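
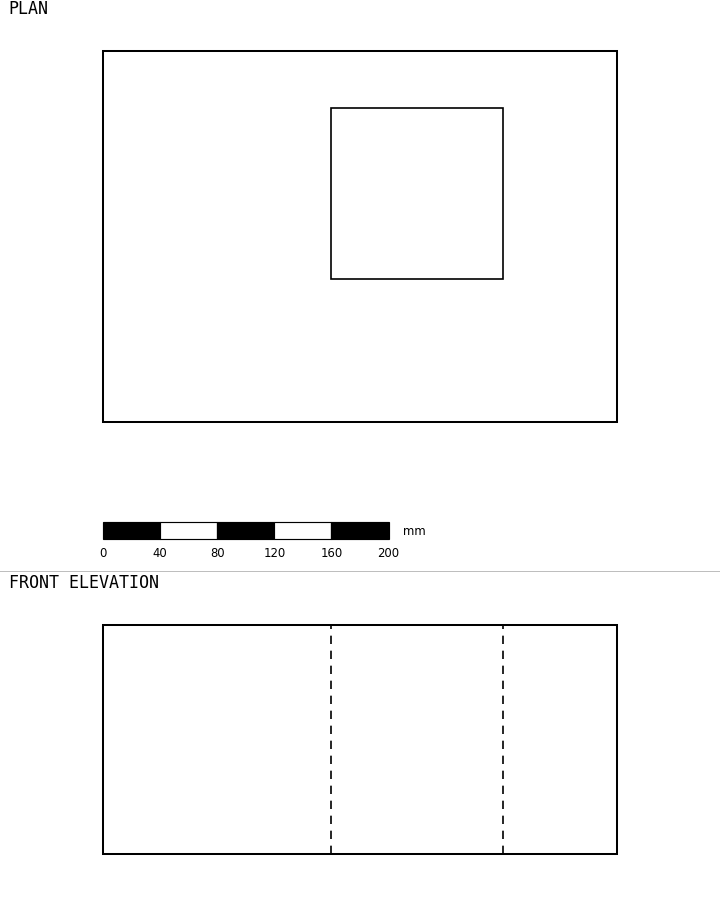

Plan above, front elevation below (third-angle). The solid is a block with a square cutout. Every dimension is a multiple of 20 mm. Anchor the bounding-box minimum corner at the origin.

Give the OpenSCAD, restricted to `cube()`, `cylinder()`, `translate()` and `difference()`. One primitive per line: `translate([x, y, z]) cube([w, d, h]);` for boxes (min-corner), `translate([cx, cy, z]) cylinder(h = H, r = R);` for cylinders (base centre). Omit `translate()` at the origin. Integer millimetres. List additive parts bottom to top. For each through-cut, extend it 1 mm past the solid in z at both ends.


difference() {
  cube([360, 260, 160]);
  translate([160, 100, -1]) cube([120, 120, 162]);
}


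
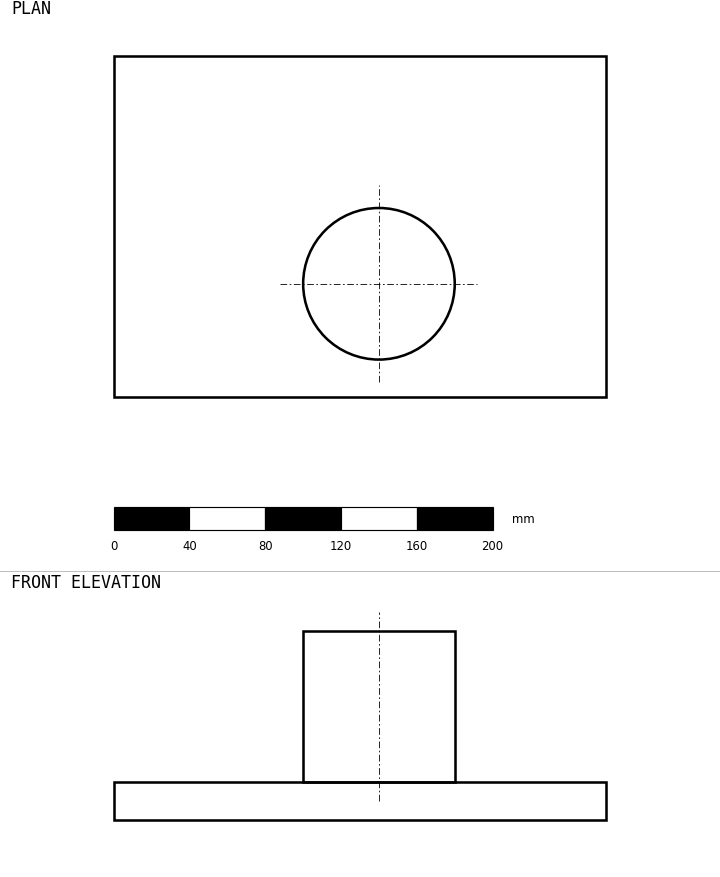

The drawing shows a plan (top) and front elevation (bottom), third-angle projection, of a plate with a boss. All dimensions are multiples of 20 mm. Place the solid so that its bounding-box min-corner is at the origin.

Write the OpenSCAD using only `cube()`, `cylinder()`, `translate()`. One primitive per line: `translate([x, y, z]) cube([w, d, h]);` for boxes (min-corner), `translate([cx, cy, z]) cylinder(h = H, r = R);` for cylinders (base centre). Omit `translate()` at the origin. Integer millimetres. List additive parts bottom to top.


cube([260, 180, 20]);
translate([140, 60, 20]) cylinder(h = 80, r = 40);


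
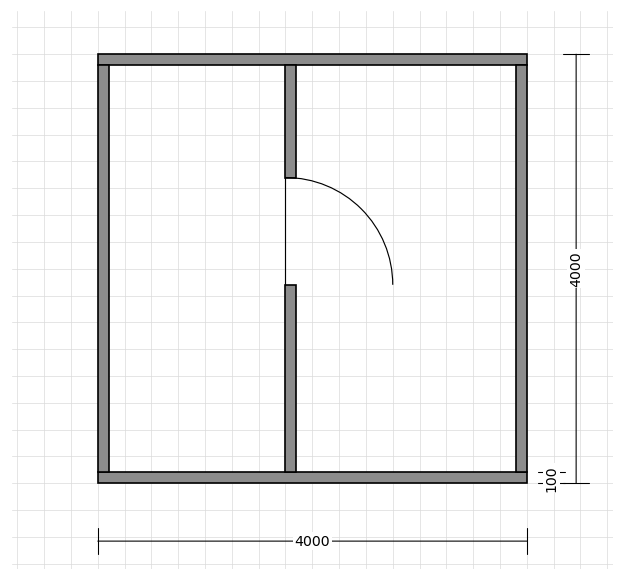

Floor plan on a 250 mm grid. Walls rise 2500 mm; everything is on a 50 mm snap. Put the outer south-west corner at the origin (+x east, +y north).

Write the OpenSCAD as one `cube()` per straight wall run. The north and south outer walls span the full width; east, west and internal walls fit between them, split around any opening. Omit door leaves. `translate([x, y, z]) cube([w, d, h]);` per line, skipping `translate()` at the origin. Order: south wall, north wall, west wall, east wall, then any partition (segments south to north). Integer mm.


cube([4000, 100, 2500]);
translate([0, 3900, 0]) cube([4000, 100, 2500]);
translate([0, 100, 0]) cube([100, 3800, 2500]);
translate([3900, 100, 0]) cube([100, 3800, 2500]);
translate([1750, 100, 0]) cube([100, 1750, 2500]);
translate([1750, 2850, 0]) cube([100, 1050, 2500]);


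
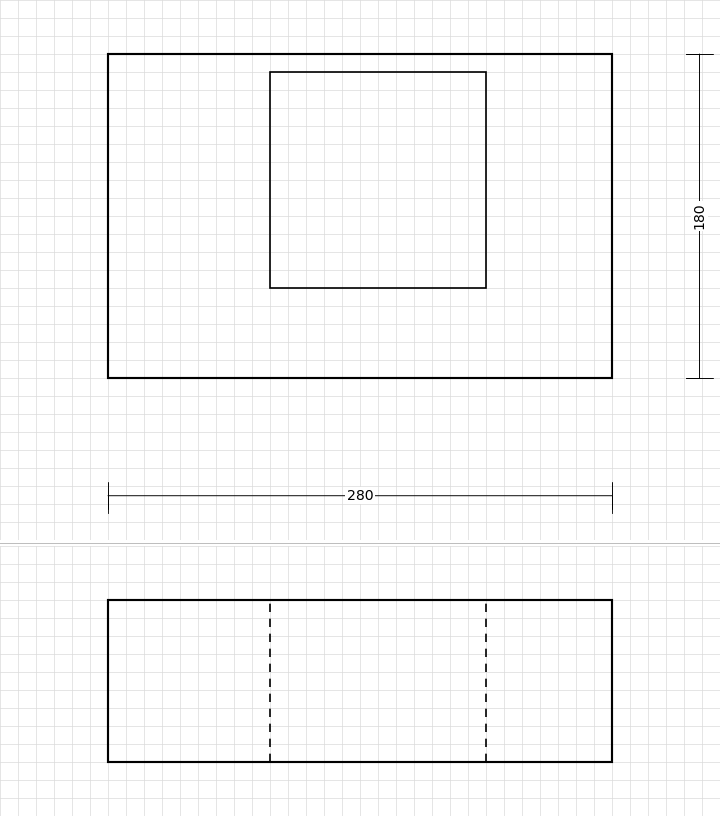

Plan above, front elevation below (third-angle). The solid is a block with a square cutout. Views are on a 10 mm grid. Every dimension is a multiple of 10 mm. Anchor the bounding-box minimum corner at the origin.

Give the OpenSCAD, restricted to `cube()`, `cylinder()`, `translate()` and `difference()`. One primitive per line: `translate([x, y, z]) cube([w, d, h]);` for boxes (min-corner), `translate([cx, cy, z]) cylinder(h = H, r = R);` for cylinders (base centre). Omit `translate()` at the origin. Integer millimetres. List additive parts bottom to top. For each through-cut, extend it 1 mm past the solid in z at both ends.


difference() {
  cube([280, 180, 90]);
  translate([90, 50, -1]) cube([120, 120, 92]);
}


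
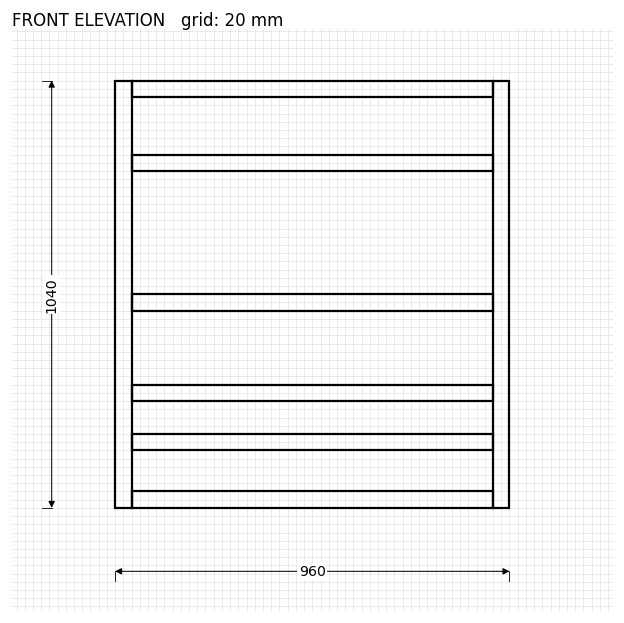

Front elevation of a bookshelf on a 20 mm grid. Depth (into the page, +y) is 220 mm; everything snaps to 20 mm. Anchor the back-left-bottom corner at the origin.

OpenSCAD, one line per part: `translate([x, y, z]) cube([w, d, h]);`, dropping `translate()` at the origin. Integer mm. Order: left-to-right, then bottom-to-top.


cube([40, 220, 1040]);
translate([40, 0, 0]) cube([880, 220, 40]);
translate([40, 0, 140]) cube([880, 220, 40]);
translate([40, 0, 260]) cube([880, 220, 40]);
translate([40, 0, 480]) cube([880, 220, 40]);
translate([40, 0, 820]) cube([880, 220, 40]);
translate([40, 0, 1000]) cube([880, 220, 40]);
translate([920, 0, 0]) cube([40, 220, 1040]);


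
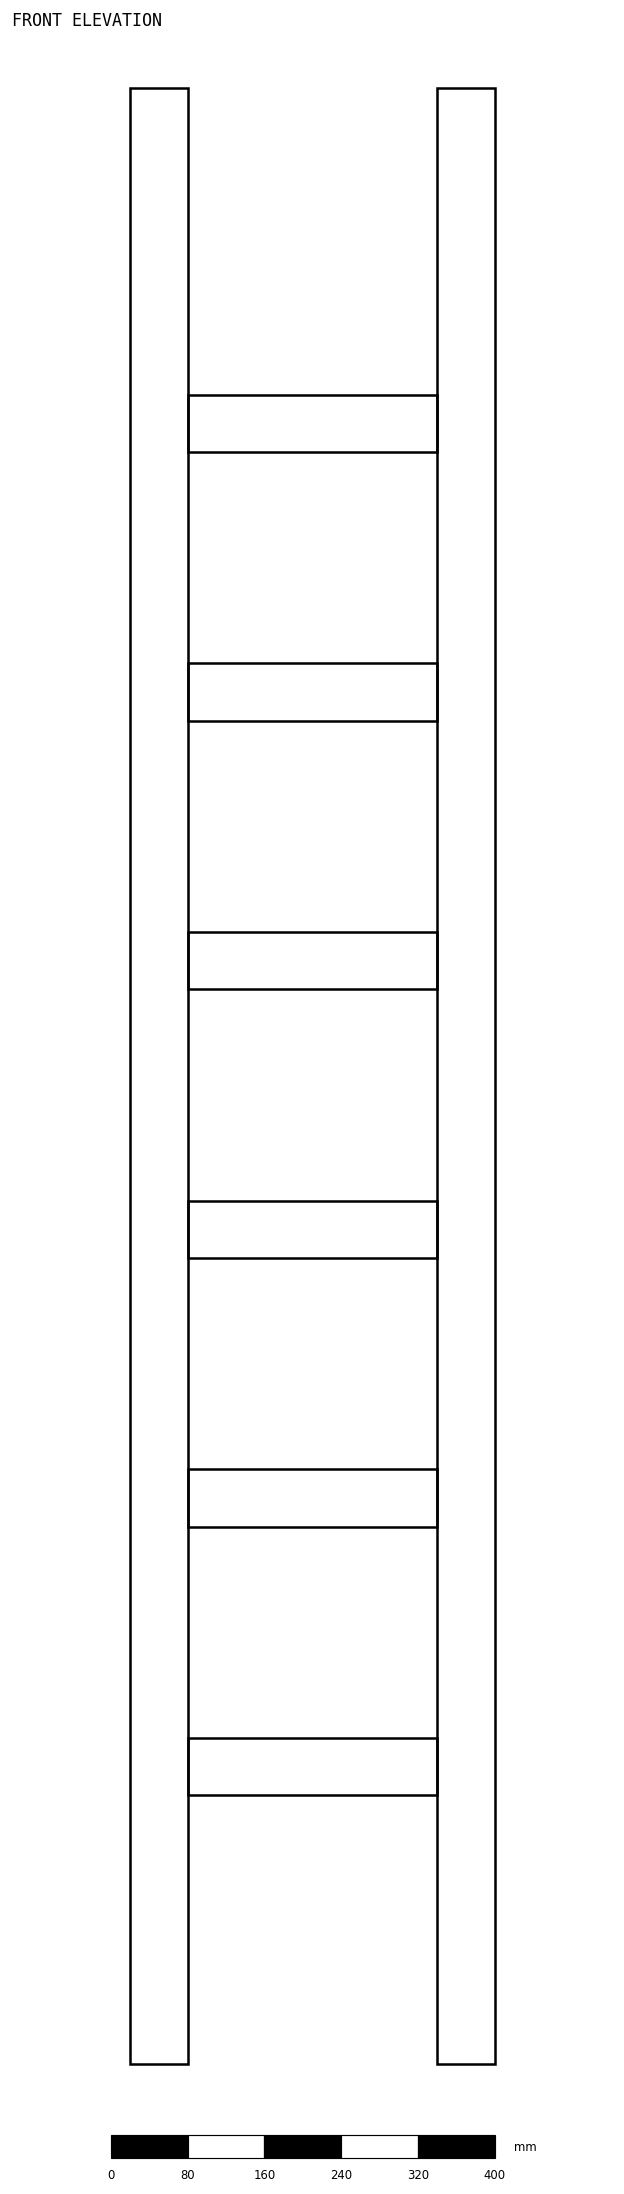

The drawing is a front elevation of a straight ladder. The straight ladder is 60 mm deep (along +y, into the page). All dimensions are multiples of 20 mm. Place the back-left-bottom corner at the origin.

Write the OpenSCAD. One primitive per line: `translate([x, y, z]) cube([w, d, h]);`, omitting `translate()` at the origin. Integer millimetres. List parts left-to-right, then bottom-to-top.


cube([60, 60, 2060]);
translate([60, 0, 280]) cube([260, 60, 60]);
translate([60, 0, 560]) cube([260, 60, 60]);
translate([60, 0, 840]) cube([260, 60, 60]);
translate([60, 0, 1120]) cube([260, 60, 60]);
translate([60, 0, 1400]) cube([260, 60, 60]);
translate([60, 0, 1680]) cube([260, 60, 60]);
translate([320, 0, 0]) cube([60, 60, 2060]);


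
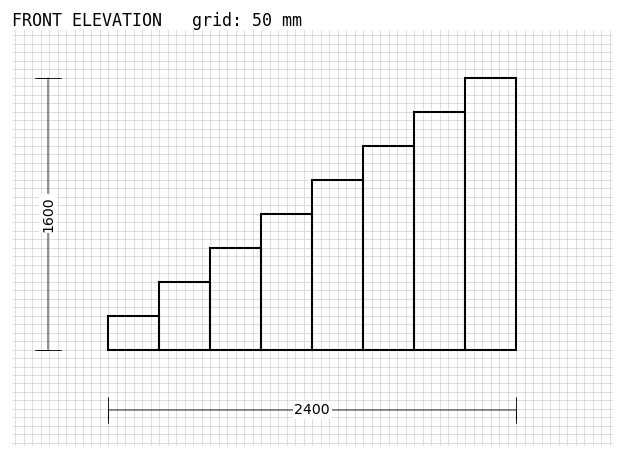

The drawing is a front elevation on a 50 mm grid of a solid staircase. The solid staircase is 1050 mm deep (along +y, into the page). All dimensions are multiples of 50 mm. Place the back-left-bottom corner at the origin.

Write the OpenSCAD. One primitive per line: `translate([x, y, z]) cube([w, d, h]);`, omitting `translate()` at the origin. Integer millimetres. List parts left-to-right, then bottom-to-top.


cube([300, 1050, 200]);
translate([300, 0, 0]) cube([300, 1050, 400]);
translate([600, 0, 0]) cube([300, 1050, 600]);
translate([900, 0, 0]) cube([300, 1050, 800]);
translate([1200, 0, 0]) cube([300, 1050, 1000]);
translate([1500, 0, 0]) cube([300, 1050, 1200]);
translate([1800, 0, 0]) cube([300, 1050, 1400]);
translate([2100, 0, 0]) cube([300, 1050, 1600]);


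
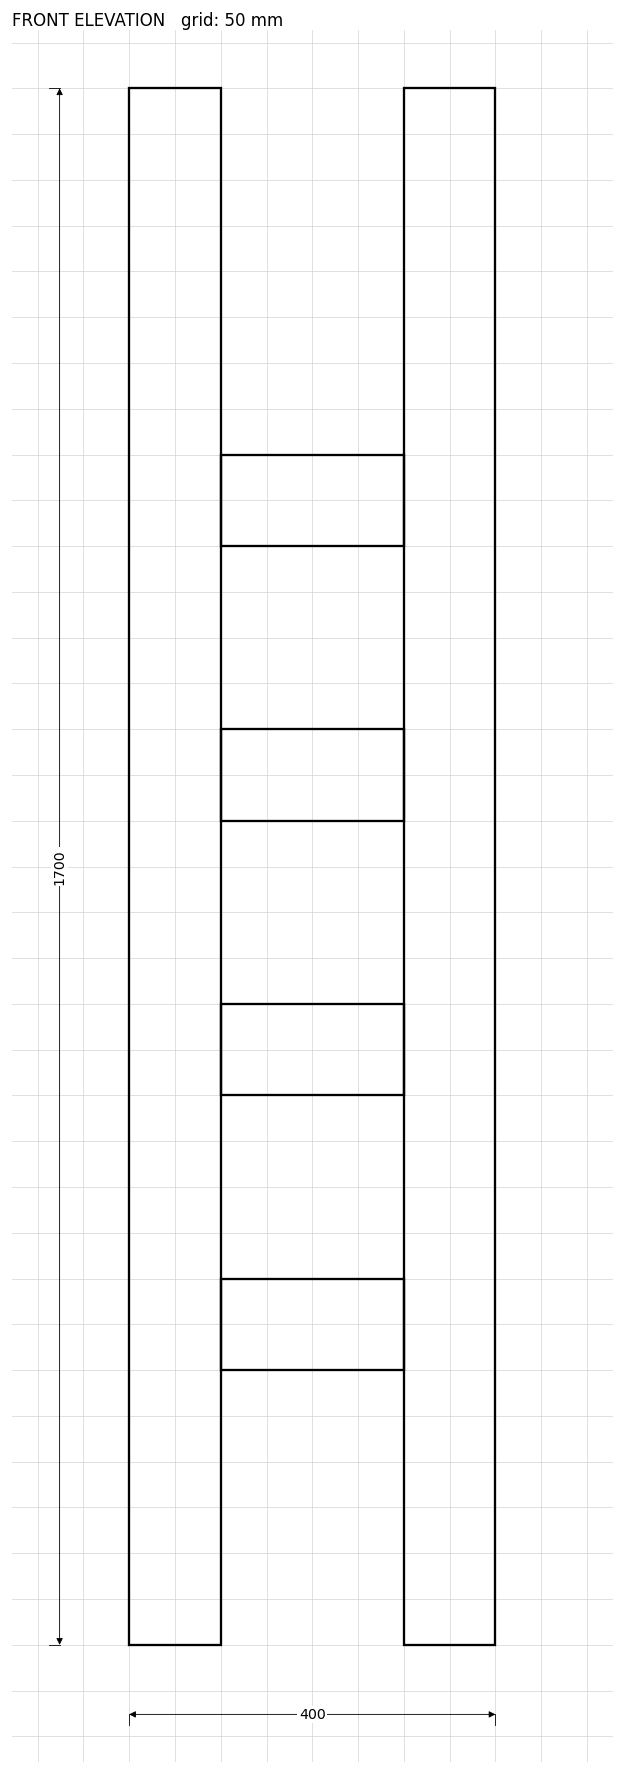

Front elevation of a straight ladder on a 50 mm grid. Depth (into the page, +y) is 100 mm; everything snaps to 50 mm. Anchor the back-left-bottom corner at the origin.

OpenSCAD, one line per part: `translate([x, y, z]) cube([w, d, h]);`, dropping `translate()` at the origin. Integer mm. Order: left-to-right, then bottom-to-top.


cube([100, 100, 1700]);
translate([100, 0, 300]) cube([200, 100, 100]);
translate([100, 0, 600]) cube([200, 100, 100]);
translate([100, 0, 900]) cube([200, 100, 100]);
translate([100, 0, 1200]) cube([200, 100, 100]);
translate([300, 0, 0]) cube([100, 100, 1700]);


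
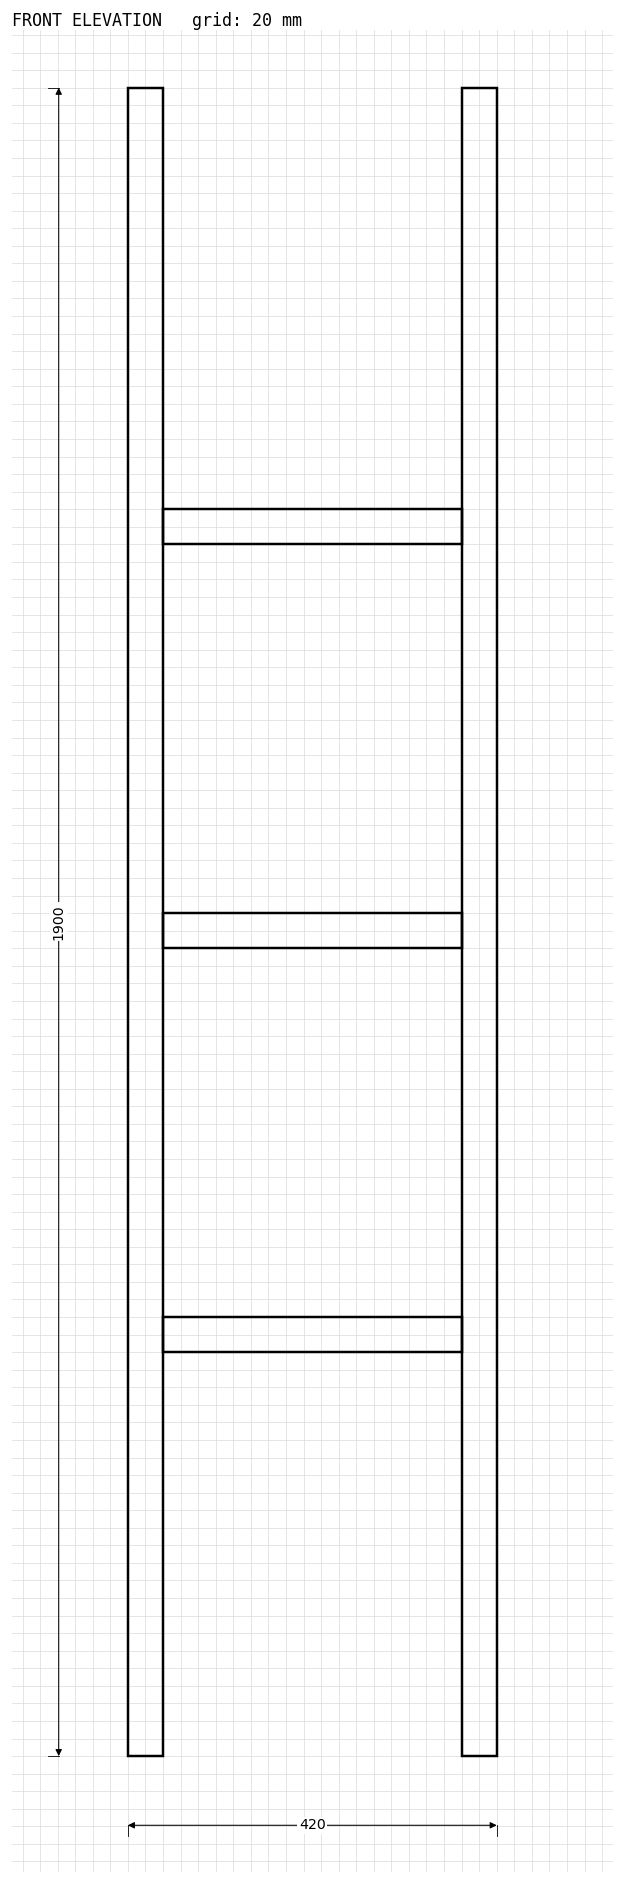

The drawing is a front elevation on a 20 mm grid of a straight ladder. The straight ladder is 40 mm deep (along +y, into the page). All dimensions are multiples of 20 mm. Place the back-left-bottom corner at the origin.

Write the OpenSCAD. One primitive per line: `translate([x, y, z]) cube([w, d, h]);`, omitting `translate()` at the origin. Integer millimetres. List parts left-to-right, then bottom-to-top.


cube([40, 40, 1900]);
translate([40, 0, 460]) cube([340, 40, 40]);
translate([40, 0, 920]) cube([340, 40, 40]);
translate([40, 0, 1380]) cube([340, 40, 40]);
translate([380, 0, 0]) cube([40, 40, 1900]);


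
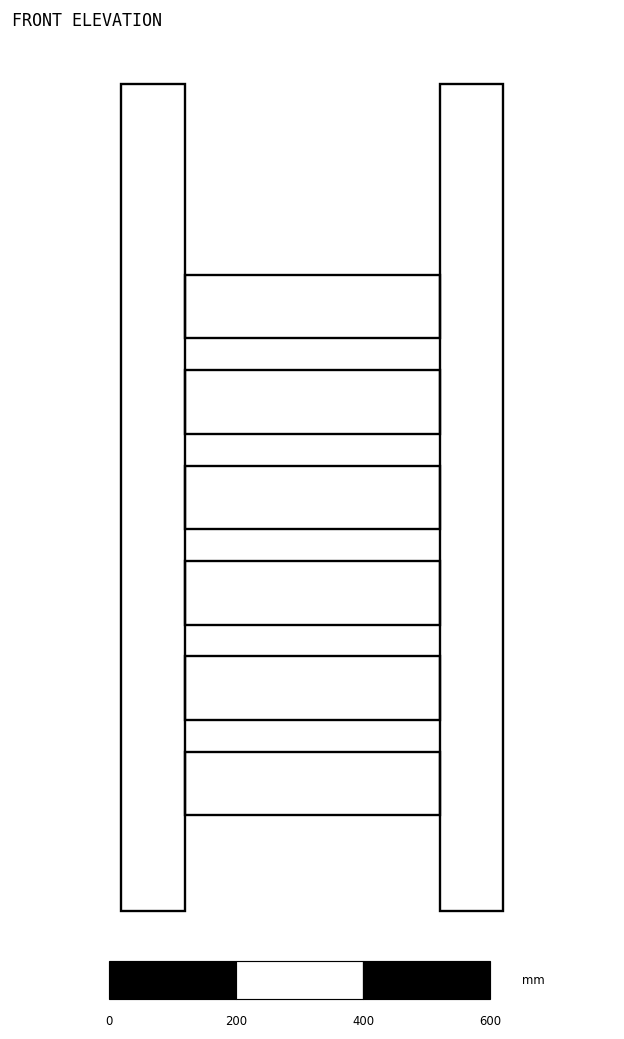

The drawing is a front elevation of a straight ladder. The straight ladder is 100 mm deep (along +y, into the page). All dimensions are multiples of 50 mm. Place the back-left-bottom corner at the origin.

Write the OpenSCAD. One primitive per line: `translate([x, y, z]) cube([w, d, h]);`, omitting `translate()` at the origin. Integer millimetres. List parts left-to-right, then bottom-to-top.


cube([100, 100, 1300]);
translate([100, 0, 150]) cube([400, 100, 100]);
translate([100, 0, 300]) cube([400, 100, 100]);
translate([100, 0, 450]) cube([400, 100, 100]);
translate([100, 0, 600]) cube([400, 100, 100]);
translate([100, 0, 750]) cube([400, 100, 100]);
translate([100, 0, 900]) cube([400, 100, 100]);
translate([500, 0, 0]) cube([100, 100, 1300]);


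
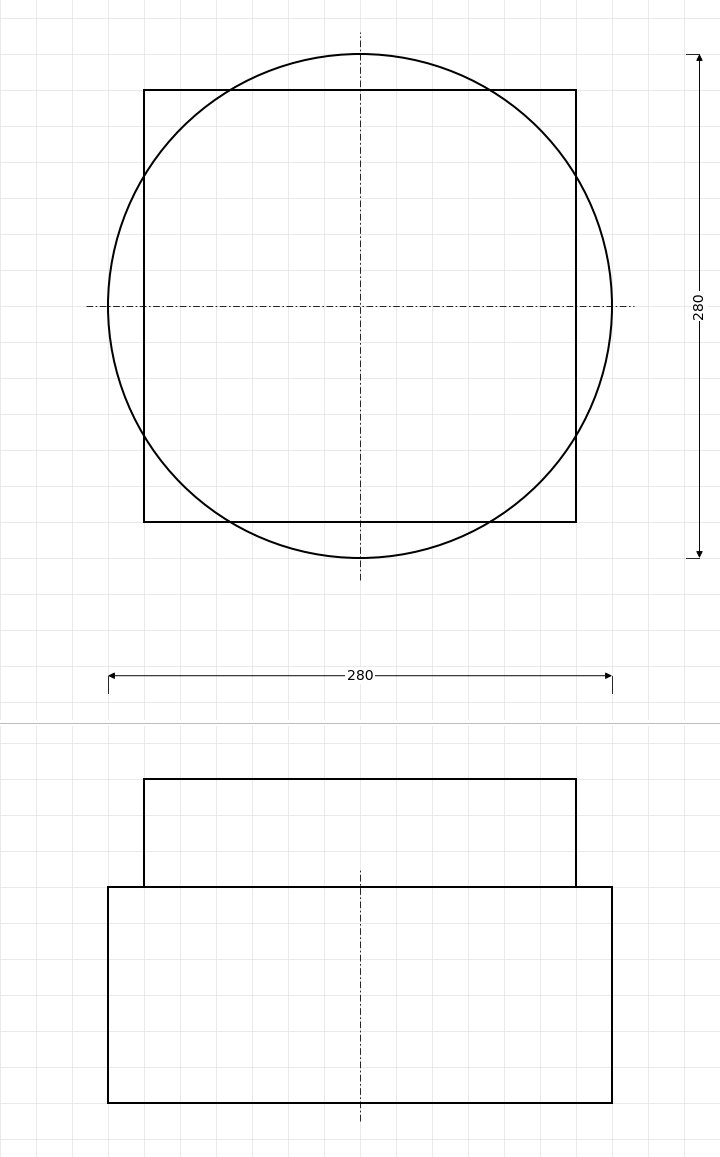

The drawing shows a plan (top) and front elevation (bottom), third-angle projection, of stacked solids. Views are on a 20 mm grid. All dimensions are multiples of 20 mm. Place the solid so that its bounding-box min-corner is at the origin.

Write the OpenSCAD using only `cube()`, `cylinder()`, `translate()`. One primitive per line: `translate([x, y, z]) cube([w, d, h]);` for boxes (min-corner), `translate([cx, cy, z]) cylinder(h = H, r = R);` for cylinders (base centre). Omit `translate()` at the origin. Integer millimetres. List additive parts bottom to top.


translate([140, 140, 0]) cylinder(h = 120, r = 140);
translate([20, 20, 120]) cube([240, 240, 60]);


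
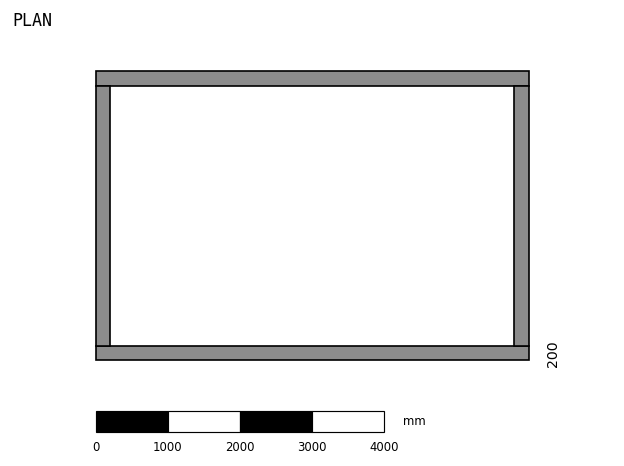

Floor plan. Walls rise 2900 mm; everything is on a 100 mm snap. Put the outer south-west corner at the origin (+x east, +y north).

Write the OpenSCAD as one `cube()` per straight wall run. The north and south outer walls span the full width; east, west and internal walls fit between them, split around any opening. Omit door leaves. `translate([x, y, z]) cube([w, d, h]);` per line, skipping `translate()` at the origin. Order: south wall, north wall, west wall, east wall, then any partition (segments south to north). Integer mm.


cube([6000, 200, 2900]);
translate([0, 3800, 0]) cube([6000, 200, 2900]);
translate([0, 200, 0]) cube([200, 3600, 2900]);
translate([5800, 200, 0]) cube([200, 3600, 2900]);


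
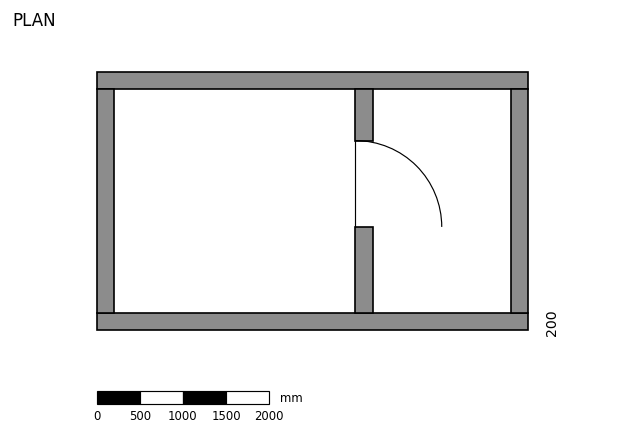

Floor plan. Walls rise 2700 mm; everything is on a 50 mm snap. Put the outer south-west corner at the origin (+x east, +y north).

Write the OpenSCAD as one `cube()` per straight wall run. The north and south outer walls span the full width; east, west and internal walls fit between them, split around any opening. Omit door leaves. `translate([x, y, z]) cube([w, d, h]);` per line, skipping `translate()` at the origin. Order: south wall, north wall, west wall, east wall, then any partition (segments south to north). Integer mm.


cube([5000, 200, 2700]);
translate([0, 2800, 0]) cube([5000, 200, 2700]);
translate([0, 200, 0]) cube([200, 2600, 2700]);
translate([4800, 200, 0]) cube([200, 2600, 2700]);
translate([3000, 200, 0]) cube([200, 1000, 2700]);
translate([3000, 2200, 0]) cube([200, 600, 2700]);


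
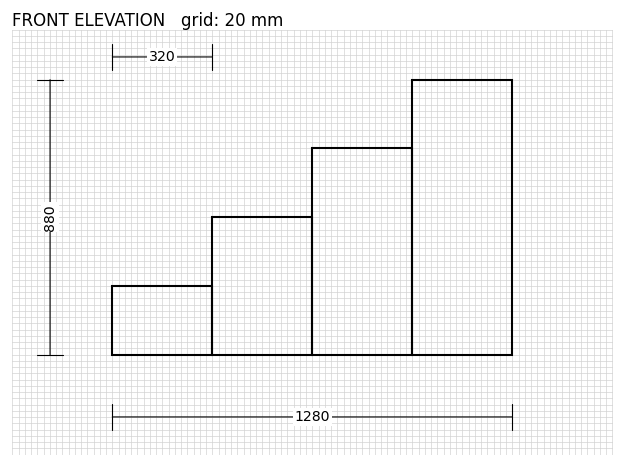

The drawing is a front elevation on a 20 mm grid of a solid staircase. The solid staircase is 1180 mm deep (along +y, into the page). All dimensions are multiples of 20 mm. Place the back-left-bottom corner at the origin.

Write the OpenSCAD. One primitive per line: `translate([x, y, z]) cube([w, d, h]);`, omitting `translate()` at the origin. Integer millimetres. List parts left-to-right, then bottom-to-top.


cube([320, 1180, 220]);
translate([320, 0, 0]) cube([320, 1180, 440]);
translate([640, 0, 0]) cube([320, 1180, 660]);
translate([960, 0, 0]) cube([320, 1180, 880]);


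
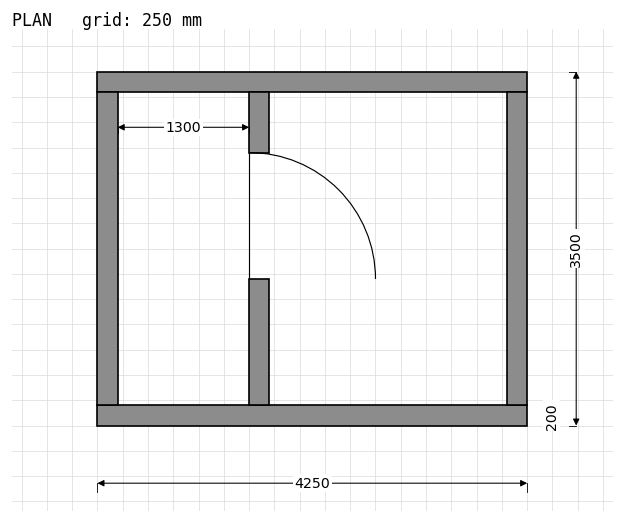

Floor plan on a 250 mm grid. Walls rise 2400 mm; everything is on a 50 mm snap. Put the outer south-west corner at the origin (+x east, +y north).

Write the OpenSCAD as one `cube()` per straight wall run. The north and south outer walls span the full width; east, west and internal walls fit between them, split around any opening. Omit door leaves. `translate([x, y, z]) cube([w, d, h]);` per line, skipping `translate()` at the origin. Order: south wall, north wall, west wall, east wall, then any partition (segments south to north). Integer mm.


cube([4250, 200, 2400]);
translate([0, 3300, 0]) cube([4250, 200, 2400]);
translate([0, 200, 0]) cube([200, 3100, 2400]);
translate([4050, 200, 0]) cube([200, 3100, 2400]);
translate([1500, 200, 0]) cube([200, 1250, 2400]);
translate([1500, 2700, 0]) cube([200, 600, 2400]);


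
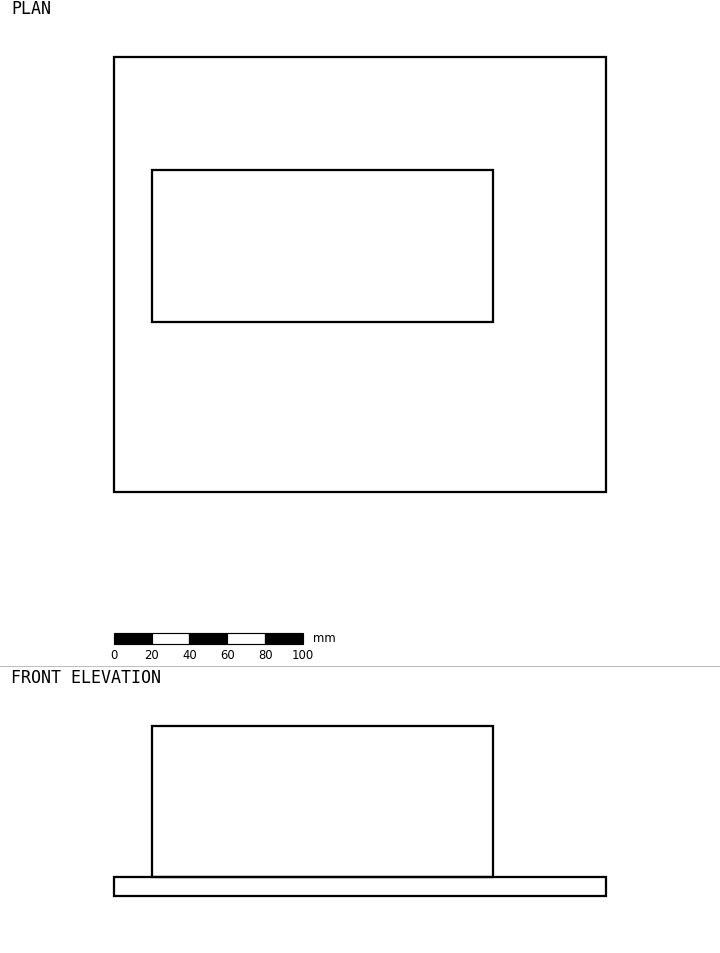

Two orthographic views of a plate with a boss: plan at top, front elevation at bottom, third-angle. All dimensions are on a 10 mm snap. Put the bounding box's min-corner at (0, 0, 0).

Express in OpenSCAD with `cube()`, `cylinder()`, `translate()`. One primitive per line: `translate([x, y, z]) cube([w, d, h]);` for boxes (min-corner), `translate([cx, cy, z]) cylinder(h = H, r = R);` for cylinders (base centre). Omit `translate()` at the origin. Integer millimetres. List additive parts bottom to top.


cube([260, 230, 10]);
translate([20, 90, 10]) cube([180, 80, 80]);


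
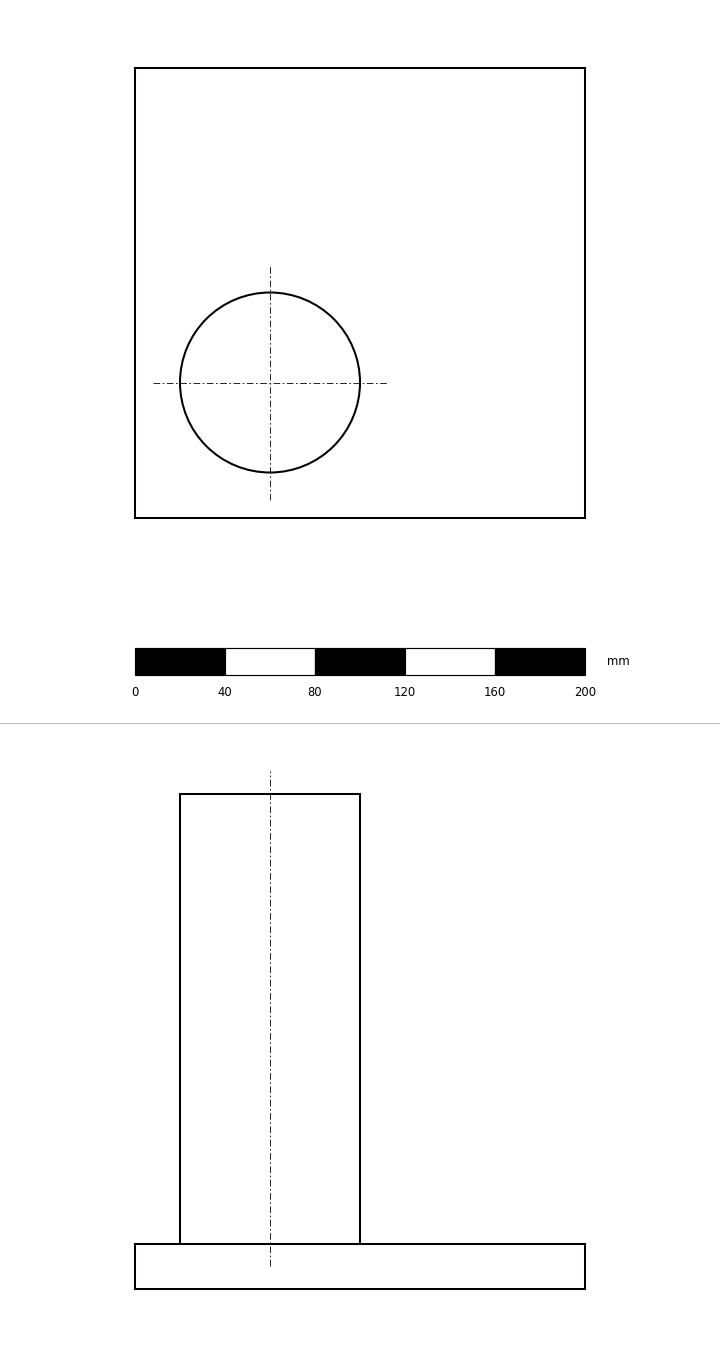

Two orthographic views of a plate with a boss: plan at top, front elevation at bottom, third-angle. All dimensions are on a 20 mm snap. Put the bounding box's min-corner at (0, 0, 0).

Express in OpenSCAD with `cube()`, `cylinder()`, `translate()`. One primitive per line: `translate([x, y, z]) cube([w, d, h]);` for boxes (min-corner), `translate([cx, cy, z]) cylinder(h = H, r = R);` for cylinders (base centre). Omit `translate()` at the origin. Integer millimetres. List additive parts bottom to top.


cube([200, 200, 20]);
translate([60, 60, 20]) cylinder(h = 200, r = 40);


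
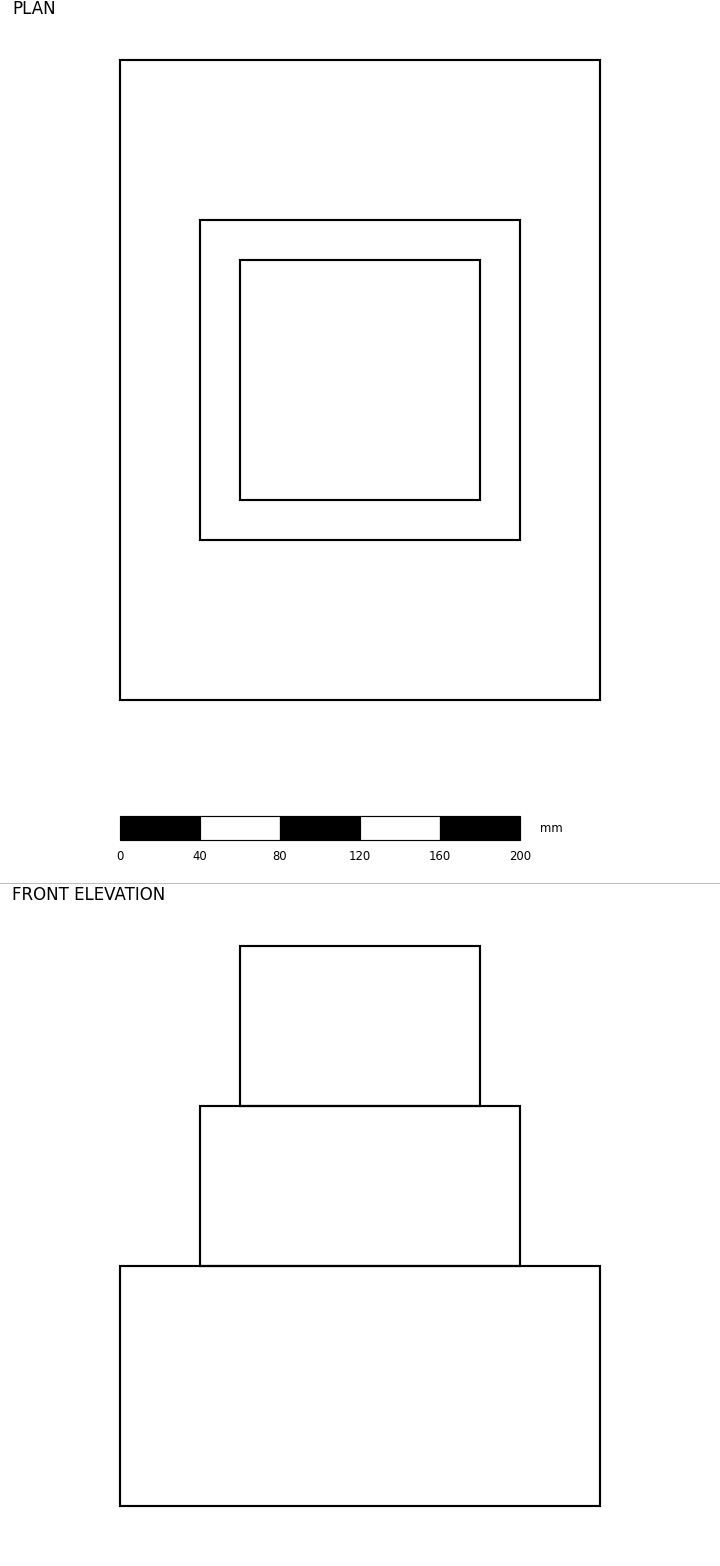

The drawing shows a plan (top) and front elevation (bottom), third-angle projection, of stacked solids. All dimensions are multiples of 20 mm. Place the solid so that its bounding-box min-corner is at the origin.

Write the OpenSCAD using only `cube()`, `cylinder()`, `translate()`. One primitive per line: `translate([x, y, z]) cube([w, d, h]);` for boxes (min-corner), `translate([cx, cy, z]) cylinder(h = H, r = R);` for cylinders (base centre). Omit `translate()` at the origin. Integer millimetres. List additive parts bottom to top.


cube([240, 320, 120]);
translate([40, 80, 120]) cube([160, 160, 80]);
translate([60, 100, 200]) cube([120, 120, 80]);


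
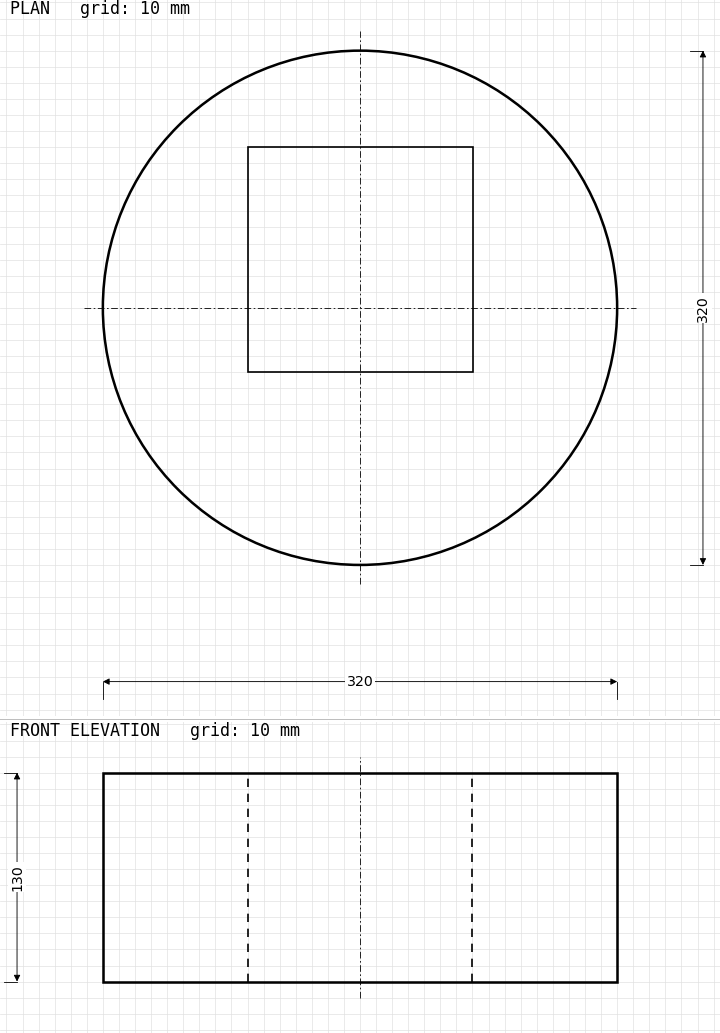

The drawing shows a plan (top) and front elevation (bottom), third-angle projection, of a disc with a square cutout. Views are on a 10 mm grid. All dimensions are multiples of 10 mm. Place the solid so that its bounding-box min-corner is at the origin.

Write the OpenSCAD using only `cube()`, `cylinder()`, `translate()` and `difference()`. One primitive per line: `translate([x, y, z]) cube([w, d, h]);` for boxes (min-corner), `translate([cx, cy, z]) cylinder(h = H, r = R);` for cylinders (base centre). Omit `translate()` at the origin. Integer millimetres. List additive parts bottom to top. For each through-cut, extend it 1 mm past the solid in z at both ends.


difference() {
  translate([160, 160, 0]) cylinder(h = 130, r = 160);
  translate([90, 120, -1]) cube([140, 140, 132]);
}


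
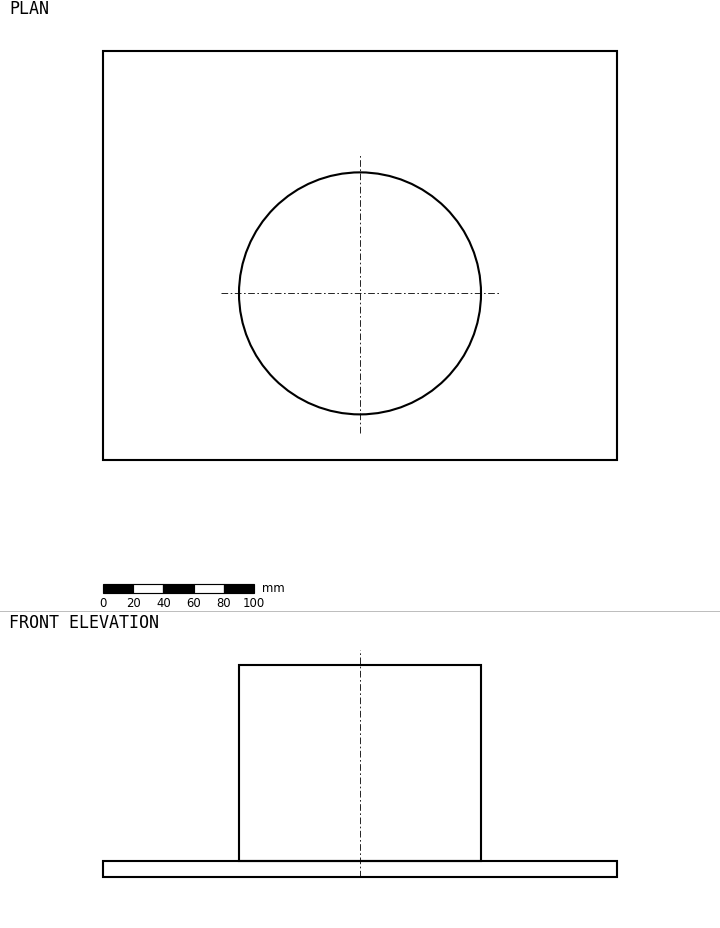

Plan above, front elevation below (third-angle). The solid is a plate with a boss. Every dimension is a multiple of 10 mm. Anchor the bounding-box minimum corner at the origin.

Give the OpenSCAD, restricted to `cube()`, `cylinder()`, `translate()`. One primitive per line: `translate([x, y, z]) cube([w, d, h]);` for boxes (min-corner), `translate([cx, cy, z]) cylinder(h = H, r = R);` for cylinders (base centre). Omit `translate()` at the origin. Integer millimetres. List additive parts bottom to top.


cube([340, 270, 10]);
translate([170, 110, 10]) cylinder(h = 130, r = 80);


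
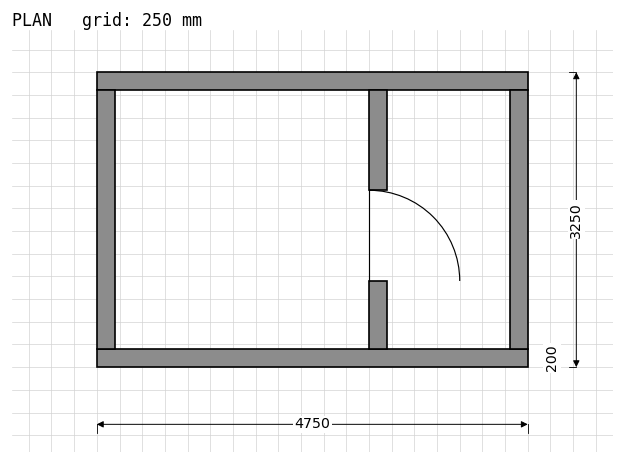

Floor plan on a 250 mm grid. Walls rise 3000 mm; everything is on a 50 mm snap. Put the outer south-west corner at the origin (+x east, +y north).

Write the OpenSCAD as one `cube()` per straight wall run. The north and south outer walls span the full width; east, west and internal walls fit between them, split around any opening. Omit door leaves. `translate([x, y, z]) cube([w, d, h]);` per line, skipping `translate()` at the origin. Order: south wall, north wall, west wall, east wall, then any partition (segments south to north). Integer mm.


cube([4750, 200, 3000]);
translate([0, 3050, 0]) cube([4750, 200, 3000]);
translate([0, 200, 0]) cube([200, 2850, 3000]);
translate([4550, 200, 0]) cube([200, 2850, 3000]);
translate([3000, 200, 0]) cube([200, 750, 3000]);
translate([3000, 1950, 0]) cube([200, 1100, 3000]);


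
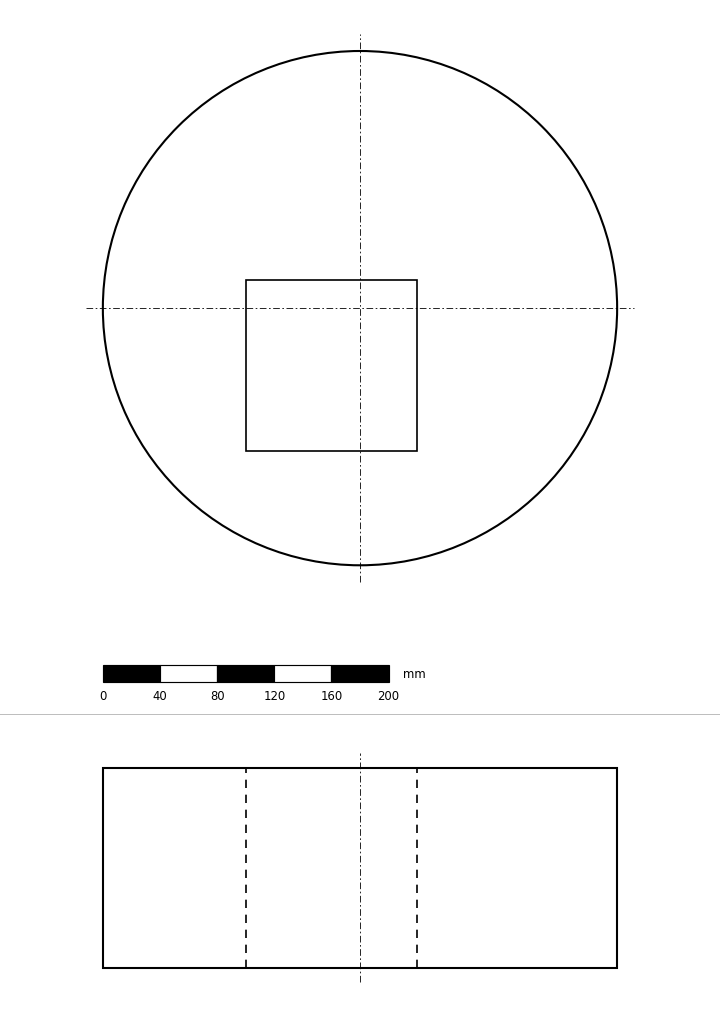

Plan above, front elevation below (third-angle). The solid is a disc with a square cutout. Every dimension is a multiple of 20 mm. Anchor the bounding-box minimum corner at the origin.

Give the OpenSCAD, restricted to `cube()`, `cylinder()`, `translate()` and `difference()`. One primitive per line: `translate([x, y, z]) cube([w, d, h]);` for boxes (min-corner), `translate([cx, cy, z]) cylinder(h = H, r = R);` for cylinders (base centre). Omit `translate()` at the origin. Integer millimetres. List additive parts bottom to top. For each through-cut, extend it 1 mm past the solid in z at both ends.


difference() {
  translate([180, 180, 0]) cylinder(h = 140, r = 180);
  translate([100, 80, -1]) cube([120, 120, 142]);
}


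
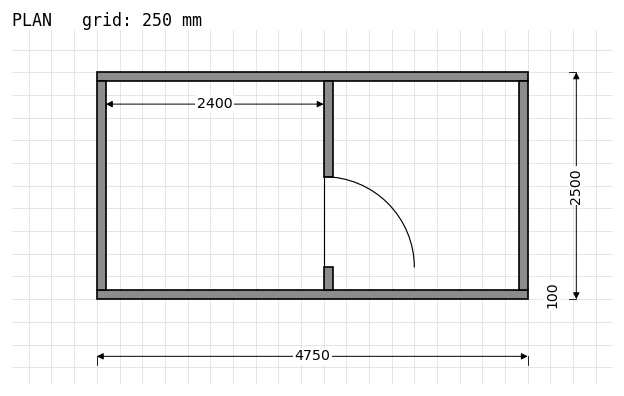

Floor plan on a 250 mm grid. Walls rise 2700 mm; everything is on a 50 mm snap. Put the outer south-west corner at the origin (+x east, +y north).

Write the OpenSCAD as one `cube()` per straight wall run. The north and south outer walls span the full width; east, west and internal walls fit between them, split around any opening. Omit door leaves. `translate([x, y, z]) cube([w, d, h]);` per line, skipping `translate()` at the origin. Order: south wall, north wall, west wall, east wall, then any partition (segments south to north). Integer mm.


cube([4750, 100, 2700]);
translate([0, 2400, 0]) cube([4750, 100, 2700]);
translate([0, 100, 0]) cube([100, 2300, 2700]);
translate([4650, 100, 0]) cube([100, 2300, 2700]);
translate([2500, 100, 0]) cube([100, 250, 2700]);
translate([2500, 1350, 0]) cube([100, 1050, 2700]);


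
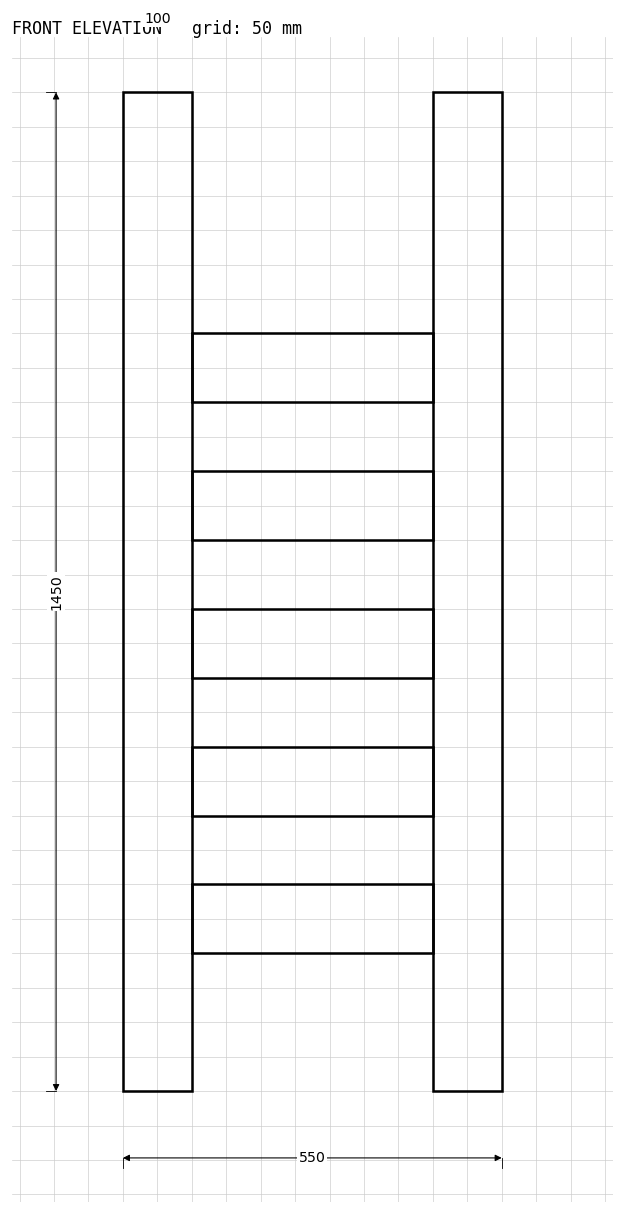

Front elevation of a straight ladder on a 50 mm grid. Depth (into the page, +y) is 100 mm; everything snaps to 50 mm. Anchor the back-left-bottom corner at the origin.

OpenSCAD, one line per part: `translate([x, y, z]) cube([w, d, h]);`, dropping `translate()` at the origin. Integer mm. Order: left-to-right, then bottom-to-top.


cube([100, 100, 1450]);
translate([100, 0, 200]) cube([350, 100, 100]);
translate([100, 0, 400]) cube([350, 100, 100]);
translate([100, 0, 600]) cube([350, 100, 100]);
translate([100, 0, 800]) cube([350, 100, 100]);
translate([100, 0, 1000]) cube([350, 100, 100]);
translate([450, 0, 0]) cube([100, 100, 1450]);


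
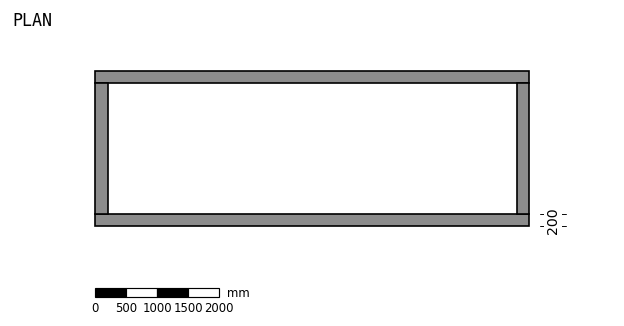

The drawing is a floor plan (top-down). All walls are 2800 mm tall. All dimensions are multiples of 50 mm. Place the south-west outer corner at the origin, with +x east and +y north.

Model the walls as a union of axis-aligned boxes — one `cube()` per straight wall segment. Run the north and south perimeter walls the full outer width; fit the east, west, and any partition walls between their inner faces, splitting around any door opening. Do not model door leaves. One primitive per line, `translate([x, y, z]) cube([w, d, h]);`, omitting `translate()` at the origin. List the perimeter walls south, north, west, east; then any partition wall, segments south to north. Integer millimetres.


cube([7000, 200, 2800]);
translate([0, 2300, 0]) cube([7000, 200, 2800]);
translate([0, 200, 0]) cube([200, 2100, 2800]);
translate([6800, 200, 0]) cube([200, 2100, 2800]);


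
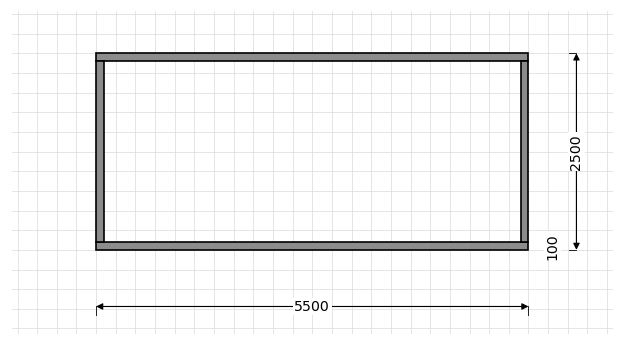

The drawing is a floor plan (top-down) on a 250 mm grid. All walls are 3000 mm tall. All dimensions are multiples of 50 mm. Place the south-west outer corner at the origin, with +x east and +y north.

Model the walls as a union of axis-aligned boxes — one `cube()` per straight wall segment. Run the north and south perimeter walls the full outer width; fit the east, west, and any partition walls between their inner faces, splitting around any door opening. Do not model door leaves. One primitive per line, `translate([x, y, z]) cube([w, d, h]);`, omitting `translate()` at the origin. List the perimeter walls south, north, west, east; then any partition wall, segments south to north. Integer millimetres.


cube([5500, 100, 3000]);
translate([0, 2400, 0]) cube([5500, 100, 3000]);
translate([0, 100, 0]) cube([100, 2300, 3000]);
translate([5400, 100, 0]) cube([100, 2300, 3000]);


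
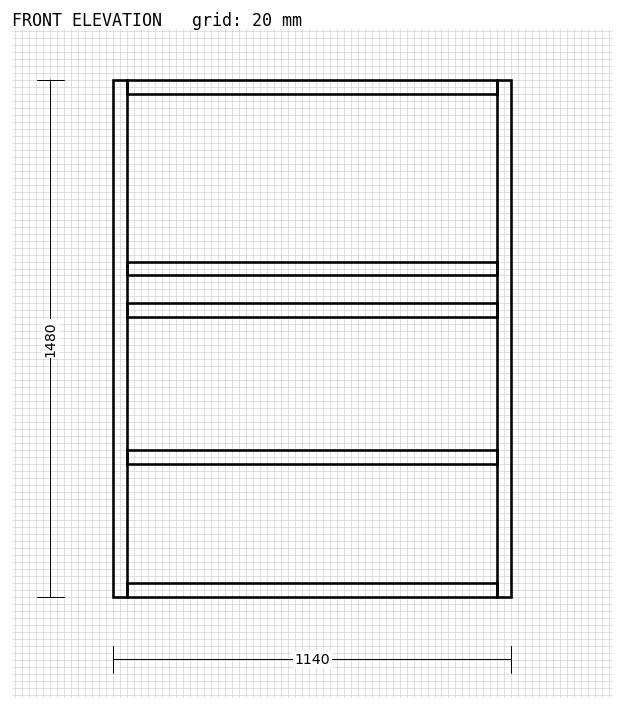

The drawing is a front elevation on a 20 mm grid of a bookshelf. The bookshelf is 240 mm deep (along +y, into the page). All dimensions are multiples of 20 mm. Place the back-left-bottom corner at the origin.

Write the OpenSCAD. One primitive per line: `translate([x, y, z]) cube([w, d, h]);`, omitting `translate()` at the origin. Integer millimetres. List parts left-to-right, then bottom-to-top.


cube([40, 240, 1480]);
translate([40, 0, 0]) cube([1060, 240, 40]);
translate([40, 0, 380]) cube([1060, 240, 40]);
translate([40, 0, 800]) cube([1060, 240, 40]);
translate([40, 0, 920]) cube([1060, 240, 40]);
translate([40, 0, 1440]) cube([1060, 240, 40]);
translate([1100, 0, 0]) cube([40, 240, 1480]);


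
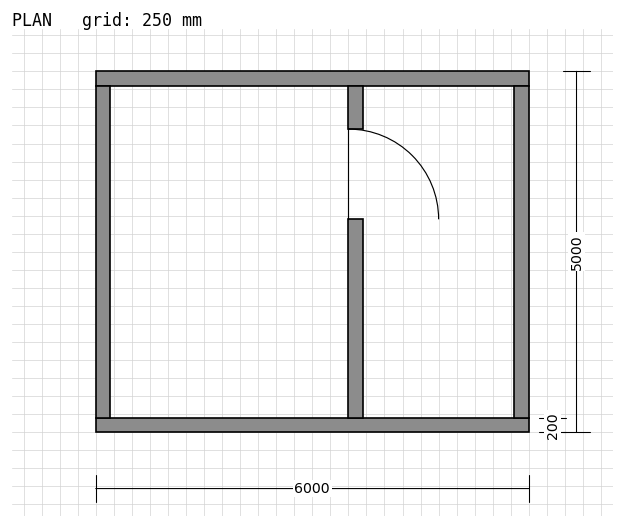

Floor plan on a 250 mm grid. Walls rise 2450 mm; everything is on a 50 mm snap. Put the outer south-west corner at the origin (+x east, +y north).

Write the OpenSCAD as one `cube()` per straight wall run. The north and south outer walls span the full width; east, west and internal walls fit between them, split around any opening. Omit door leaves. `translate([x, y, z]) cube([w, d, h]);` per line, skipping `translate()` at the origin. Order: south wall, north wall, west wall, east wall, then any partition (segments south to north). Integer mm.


cube([6000, 200, 2450]);
translate([0, 4800, 0]) cube([6000, 200, 2450]);
translate([0, 200, 0]) cube([200, 4600, 2450]);
translate([5800, 200, 0]) cube([200, 4600, 2450]);
translate([3500, 200, 0]) cube([200, 2750, 2450]);
translate([3500, 4200, 0]) cube([200, 600, 2450]);


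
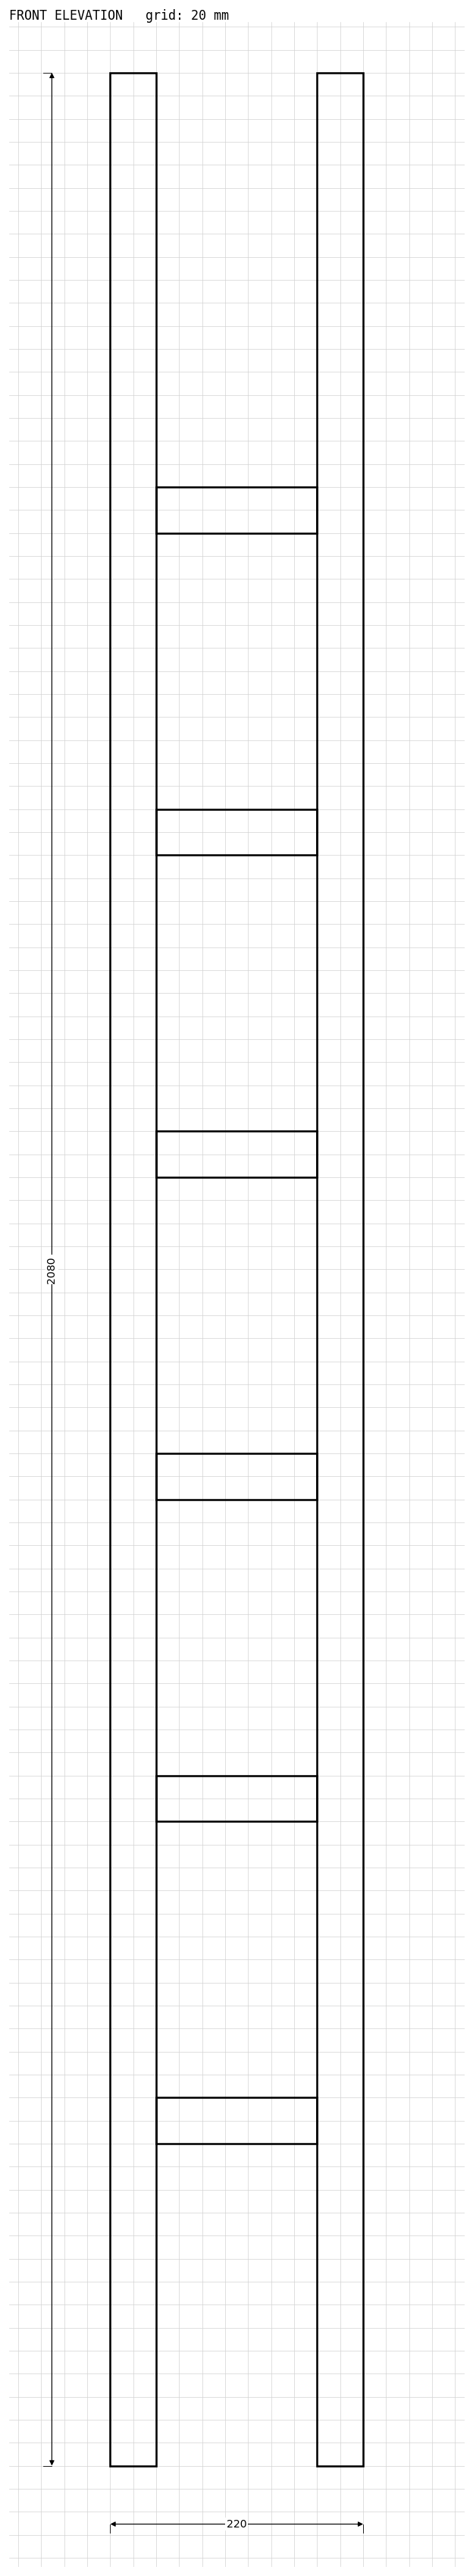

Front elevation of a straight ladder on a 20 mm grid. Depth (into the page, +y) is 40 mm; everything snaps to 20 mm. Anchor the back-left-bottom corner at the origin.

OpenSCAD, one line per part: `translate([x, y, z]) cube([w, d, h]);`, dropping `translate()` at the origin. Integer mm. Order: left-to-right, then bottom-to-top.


cube([40, 40, 2080]);
translate([40, 0, 280]) cube([140, 40, 40]);
translate([40, 0, 560]) cube([140, 40, 40]);
translate([40, 0, 840]) cube([140, 40, 40]);
translate([40, 0, 1120]) cube([140, 40, 40]);
translate([40, 0, 1400]) cube([140, 40, 40]);
translate([40, 0, 1680]) cube([140, 40, 40]);
translate([180, 0, 0]) cube([40, 40, 2080]);


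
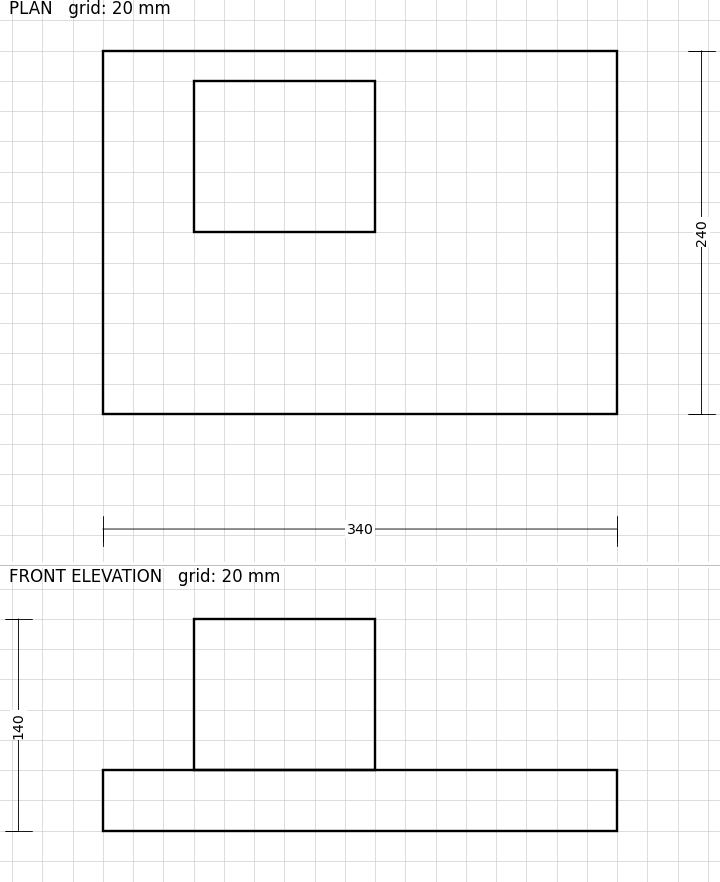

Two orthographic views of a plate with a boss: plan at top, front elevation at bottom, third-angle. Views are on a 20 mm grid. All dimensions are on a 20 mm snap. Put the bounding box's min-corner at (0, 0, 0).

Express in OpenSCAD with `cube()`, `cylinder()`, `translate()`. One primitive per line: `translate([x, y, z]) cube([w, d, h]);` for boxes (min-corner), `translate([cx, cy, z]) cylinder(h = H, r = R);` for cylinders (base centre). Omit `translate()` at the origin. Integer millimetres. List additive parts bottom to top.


cube([340, 240, 40]);
translate([60, 120, 40]) cube([120, 100, 100]);


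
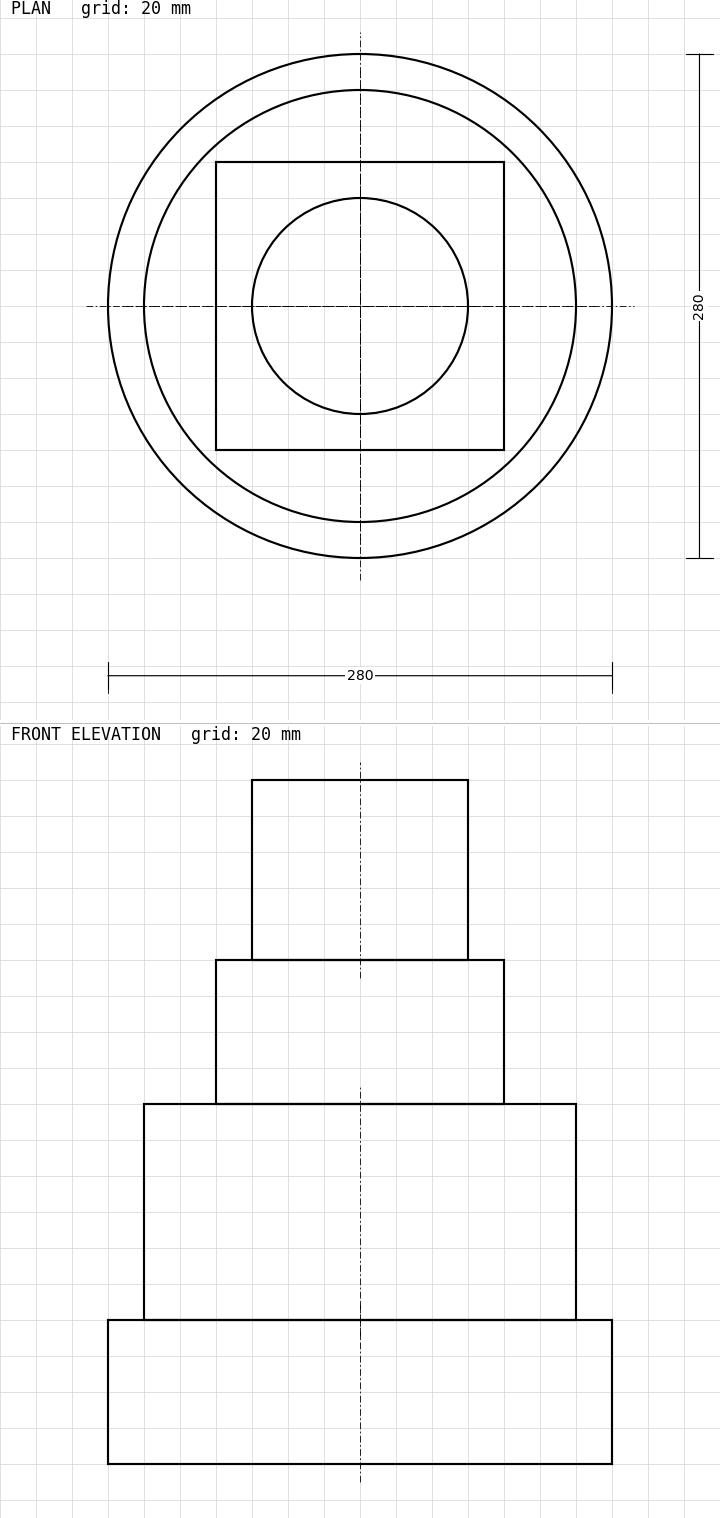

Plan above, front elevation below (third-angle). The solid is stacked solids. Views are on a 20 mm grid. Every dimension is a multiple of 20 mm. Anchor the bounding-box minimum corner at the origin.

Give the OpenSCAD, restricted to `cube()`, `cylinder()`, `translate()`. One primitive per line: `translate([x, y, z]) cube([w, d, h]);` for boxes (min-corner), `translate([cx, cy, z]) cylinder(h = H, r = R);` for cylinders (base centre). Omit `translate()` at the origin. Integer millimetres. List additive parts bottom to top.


translate([140, 140, 0]) cylinder(h = 80, r = 140);
translate([140, 140, 80]) cylinder(h = 120, r = 120);
translate([60, 60, 200]) cube([160, 160, 80]);
translate([140, 140, 280]) cylinder(h = 100, r = 60);


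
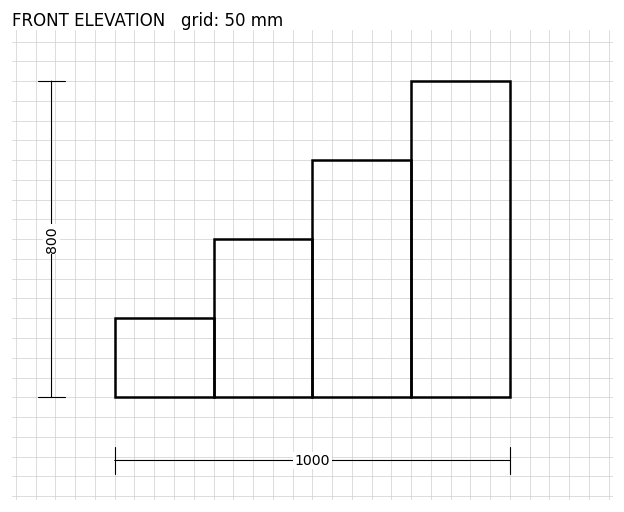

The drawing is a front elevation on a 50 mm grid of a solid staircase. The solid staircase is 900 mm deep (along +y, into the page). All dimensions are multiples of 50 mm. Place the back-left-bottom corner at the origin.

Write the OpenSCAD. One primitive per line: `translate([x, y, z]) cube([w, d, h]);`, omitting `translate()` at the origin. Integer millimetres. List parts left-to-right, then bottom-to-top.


cube([250, 900, 200]);
translate([250, 0, 0]) cube([250, 900, 400]);
translate([500, 0, 0]) cube([250, 900, 600]);
translate([750, 0, 0]) cube([250, 900, 800]);


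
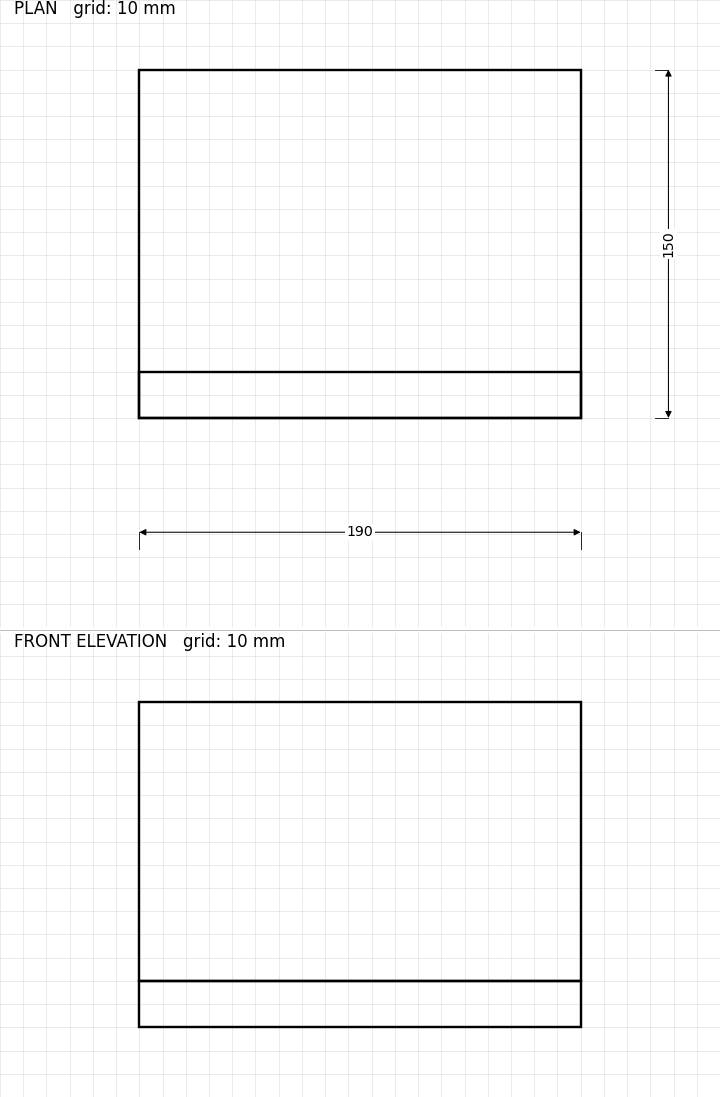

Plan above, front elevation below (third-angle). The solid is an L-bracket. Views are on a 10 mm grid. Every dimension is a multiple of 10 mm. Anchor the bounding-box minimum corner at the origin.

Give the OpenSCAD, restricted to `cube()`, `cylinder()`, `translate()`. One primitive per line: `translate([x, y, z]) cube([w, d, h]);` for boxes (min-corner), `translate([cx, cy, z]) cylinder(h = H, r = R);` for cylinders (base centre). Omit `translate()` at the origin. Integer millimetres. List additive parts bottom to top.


cube([190, 150, 20]);
translate([0, 0, 20]) cube([190, 20, 120]);


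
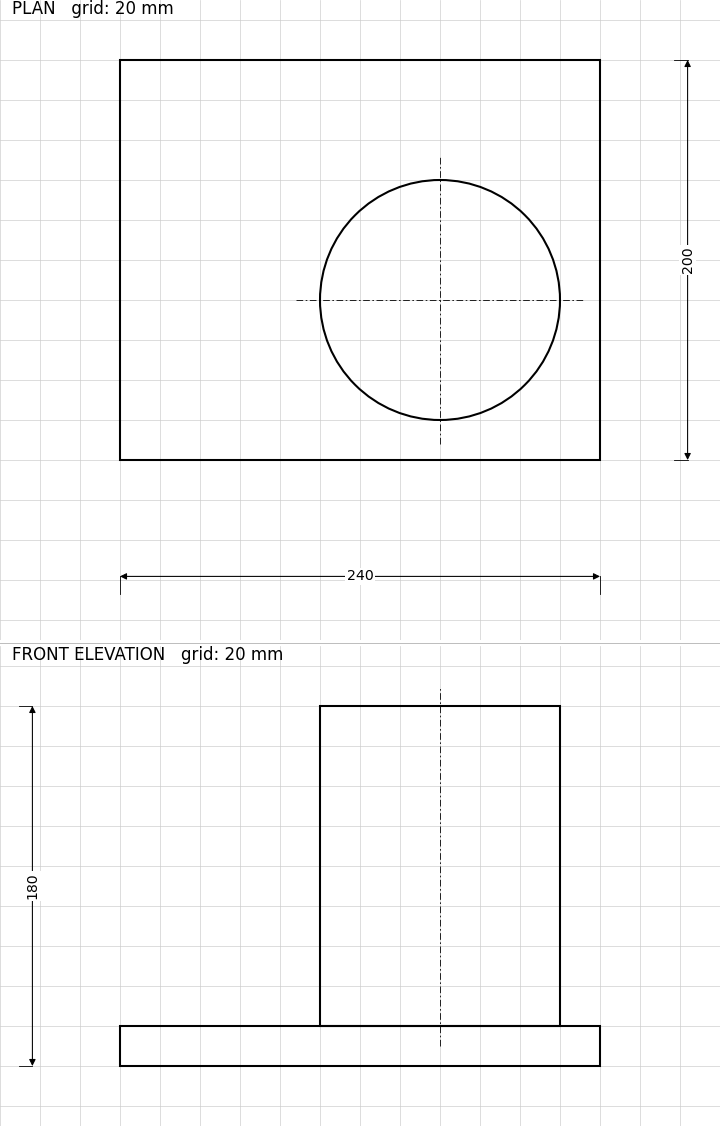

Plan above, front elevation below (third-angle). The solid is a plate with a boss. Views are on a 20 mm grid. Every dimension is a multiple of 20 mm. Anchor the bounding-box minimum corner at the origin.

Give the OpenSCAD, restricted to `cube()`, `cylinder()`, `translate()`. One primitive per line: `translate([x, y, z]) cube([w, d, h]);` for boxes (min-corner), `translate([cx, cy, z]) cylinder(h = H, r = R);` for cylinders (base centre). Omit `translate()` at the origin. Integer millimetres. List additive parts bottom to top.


cube([240, 200, 20]);
translate([160, 80, 20]) cylinder(h = 160, r = 60);


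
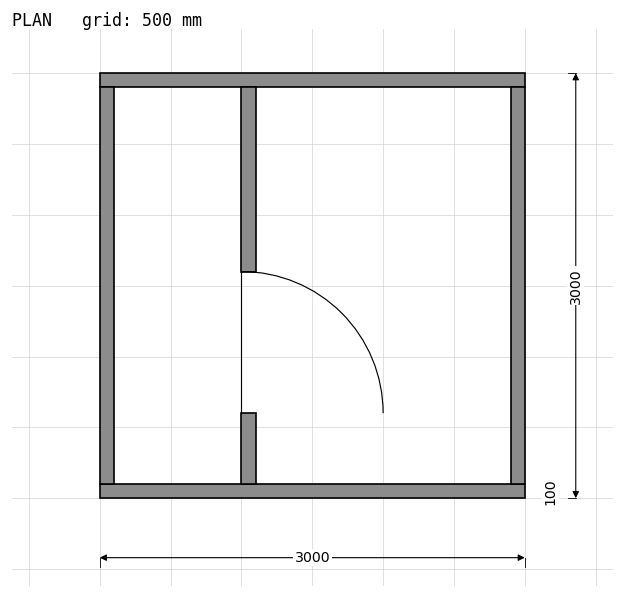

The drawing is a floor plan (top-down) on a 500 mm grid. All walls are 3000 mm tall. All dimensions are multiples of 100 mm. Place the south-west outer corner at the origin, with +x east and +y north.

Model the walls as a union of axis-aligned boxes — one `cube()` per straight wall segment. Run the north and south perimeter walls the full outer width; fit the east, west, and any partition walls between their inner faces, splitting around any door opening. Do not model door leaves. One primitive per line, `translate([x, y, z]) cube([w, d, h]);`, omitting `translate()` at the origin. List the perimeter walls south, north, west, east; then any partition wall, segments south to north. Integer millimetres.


cube([3000, 100, 3000]);
translate([0, 2900, 0]) cube([3000, 100, 3000]);
translate([0, 100, 0]) cube([100, 2800, 3000]);
translate([2900, 100, 0]) cube([100, 2800, 3000]);
translate([1000, 100, 0]) cube([100, 500, 3000]);
translate([1000, 1600, 0]) cube([100, 1300, 3000]);
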